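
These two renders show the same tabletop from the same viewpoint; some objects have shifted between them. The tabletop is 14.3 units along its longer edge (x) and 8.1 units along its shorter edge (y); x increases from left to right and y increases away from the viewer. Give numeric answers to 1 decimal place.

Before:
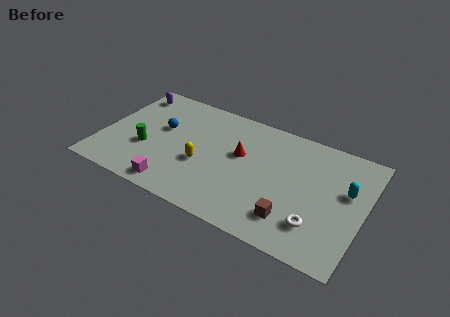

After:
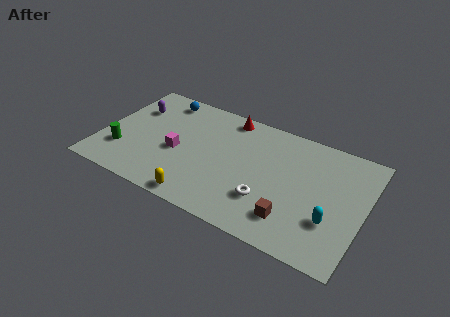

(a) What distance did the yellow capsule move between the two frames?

2.4

From (5.6, 3.2) to (5.9, 0.8), the yellow capsule covered √(0.3² + 2.4²) ≈ 2.4 units.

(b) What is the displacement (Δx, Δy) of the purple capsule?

(0.4, -1.1)

The purple capsule started near (1.0, 6.8) and ended near (1.4, 5.7).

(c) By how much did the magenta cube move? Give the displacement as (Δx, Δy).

(-0.2, 2.5)

The magenta cube was at about (4.4, 1.0) and moved to about (4.2, 3.5).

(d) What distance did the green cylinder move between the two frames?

1.4

The green cylinder moved from about (2.5, 3.0) to (1.3, 2.3), a distance of √(1.2² + 0.7²) ≈ 1.4.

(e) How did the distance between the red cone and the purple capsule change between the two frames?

-1.5

Before: roughly 6.8 units apart; after: 5.3. That's 1.5 units closer together.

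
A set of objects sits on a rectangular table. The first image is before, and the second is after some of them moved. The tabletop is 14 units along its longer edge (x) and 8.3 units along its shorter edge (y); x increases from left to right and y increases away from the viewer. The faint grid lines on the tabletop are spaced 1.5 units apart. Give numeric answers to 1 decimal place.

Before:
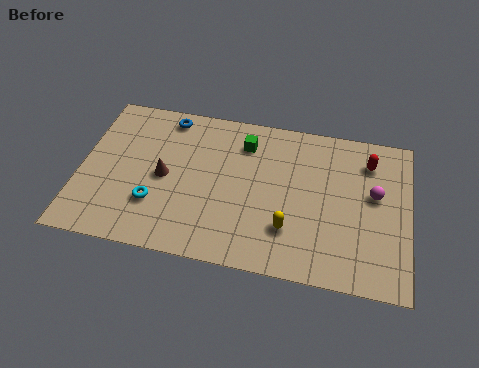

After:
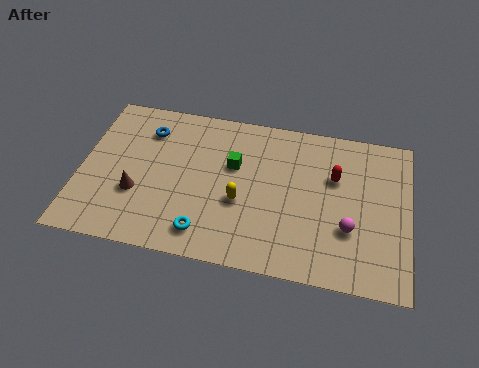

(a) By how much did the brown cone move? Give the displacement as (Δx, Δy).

(-1.1, -1.1)

From the two frames, the brown cone sits at roughly (3.6, 4.0) before and (2.5, 2.9) after.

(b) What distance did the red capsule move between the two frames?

1.8

From (12.2, 6.5) to (10.8, 5.4), the red capsule covered √(1.4² + 1.1²) ≈ 1.8 units.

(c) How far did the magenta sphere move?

2.2

The magenta sphere was near (12.5, 4.8) before and (11.5, 2.8) after, so it travelled √(1.0² + 2.0²) ≈ 2.2 units.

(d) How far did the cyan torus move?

2.5

From (3.3, 2.5) to (5.5, 1.4), the cyan torus covered √(2.2² + 1.1²) ≈ 2.5 units.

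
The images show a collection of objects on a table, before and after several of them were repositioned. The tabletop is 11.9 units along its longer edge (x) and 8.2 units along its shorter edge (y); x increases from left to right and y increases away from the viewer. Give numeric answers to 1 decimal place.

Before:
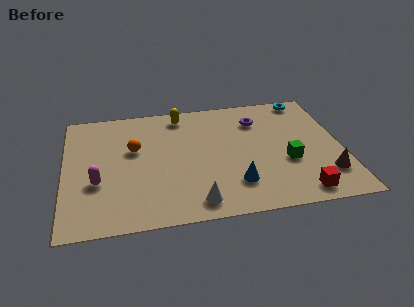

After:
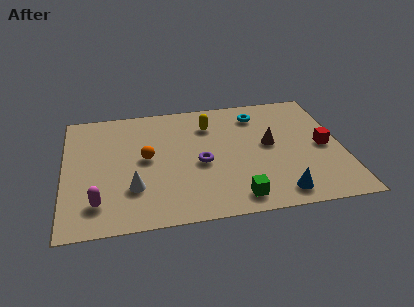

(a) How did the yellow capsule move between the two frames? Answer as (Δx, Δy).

(1.2, -0.9)

The yellow capsule started near (5.1, 7.1) and ended near (6.3, 6.2).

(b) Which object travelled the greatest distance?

the purple torus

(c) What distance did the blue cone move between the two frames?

2.0

The blue cone moved from about (7.2, 2.0) to (9.0, 1.1), a distance of √(1.8² + 0.9²) ≈ 2.0.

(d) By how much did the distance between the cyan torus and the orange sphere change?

-2.6

The distance was about 8.0 in the first image and 5.4 in the second, so they moved 2.6 units closer together.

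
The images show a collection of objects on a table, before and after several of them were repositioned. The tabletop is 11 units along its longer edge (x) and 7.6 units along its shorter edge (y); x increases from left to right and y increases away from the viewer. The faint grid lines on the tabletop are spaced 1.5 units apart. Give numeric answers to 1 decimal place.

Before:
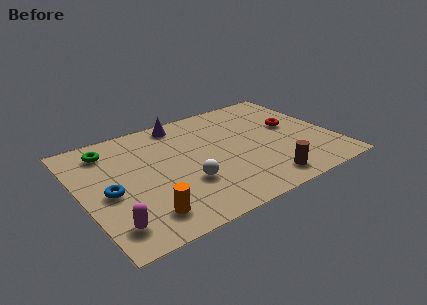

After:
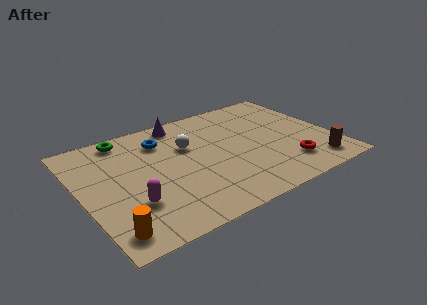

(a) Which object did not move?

the purple cone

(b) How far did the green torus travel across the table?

0.9

The green torus moved from about (1.5, 6.2) to (2.3, 6.7), a distance of √(0.8² + 0.5²) ≈ 0.9.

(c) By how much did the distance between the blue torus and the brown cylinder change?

+0.8

Before: roughly 6.8 units apart; after: 7.6. That's 0.8 units further apart.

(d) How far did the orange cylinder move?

1.5

The orange cylinder moved from about (2.3, 1.4) to (0.8, 1.1), a distance of √(1.5² + 0.3²) ≈ 1.5.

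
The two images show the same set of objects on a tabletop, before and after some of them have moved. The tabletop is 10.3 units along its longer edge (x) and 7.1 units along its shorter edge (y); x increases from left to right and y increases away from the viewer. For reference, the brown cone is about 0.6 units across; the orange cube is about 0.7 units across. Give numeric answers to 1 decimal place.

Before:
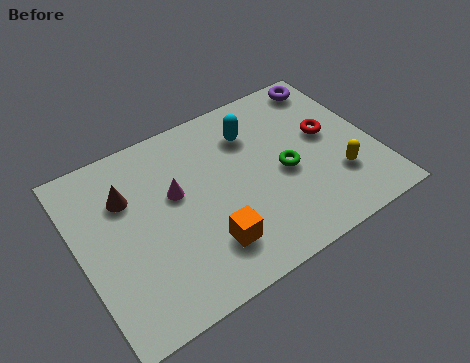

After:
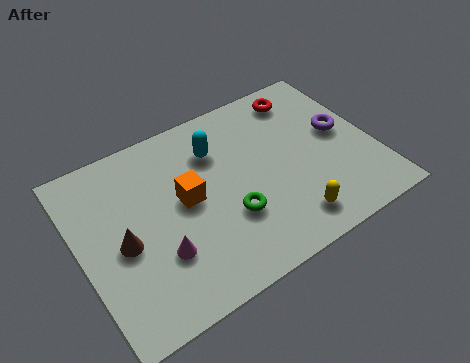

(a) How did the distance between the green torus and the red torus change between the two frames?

+3.0

The distance was about 1.9 in the first image and 4.9 in the second, so they moved 3.0 units further apart.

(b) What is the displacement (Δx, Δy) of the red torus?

(-0.5, 2.0)

The red torus was at about (8.8, 4.0) and moved to about (8.3, 6.0).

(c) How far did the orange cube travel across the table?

2.1

The orange cube moved from about (4.1, 1.7) to (3.7, 3.8), a distance of √(0.4² + 2.1²) ≈ 2.1.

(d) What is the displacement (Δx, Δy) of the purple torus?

(0.0, -2.3)

The purple torus started near (9.3, 6.2) and ended near (9.3, 3.9).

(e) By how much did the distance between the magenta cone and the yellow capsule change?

-1.3

Before: roughly 5.8 units apart; after: 4.5. That's 1.3 units closer together.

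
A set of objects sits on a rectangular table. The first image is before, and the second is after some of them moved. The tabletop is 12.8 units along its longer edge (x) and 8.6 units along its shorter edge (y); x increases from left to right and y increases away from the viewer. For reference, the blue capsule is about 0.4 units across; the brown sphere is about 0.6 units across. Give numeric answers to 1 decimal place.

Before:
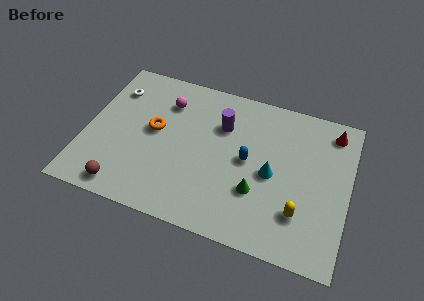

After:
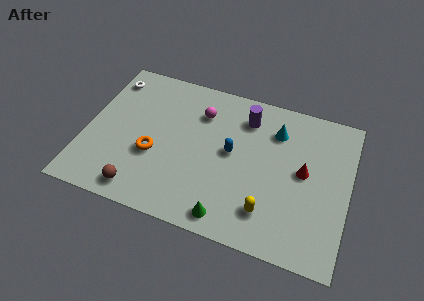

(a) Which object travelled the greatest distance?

the red cone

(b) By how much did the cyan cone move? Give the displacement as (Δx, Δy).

(0.0, 2.5)

From the two frames, the cyan cone sits at roughly (9.1, 4.0) before and (9.1, 6.5) after.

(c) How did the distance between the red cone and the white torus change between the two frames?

-0.6

The distance was about 10.7 in the first image and 10.1 in the second, so they moved 0.6 units closer together.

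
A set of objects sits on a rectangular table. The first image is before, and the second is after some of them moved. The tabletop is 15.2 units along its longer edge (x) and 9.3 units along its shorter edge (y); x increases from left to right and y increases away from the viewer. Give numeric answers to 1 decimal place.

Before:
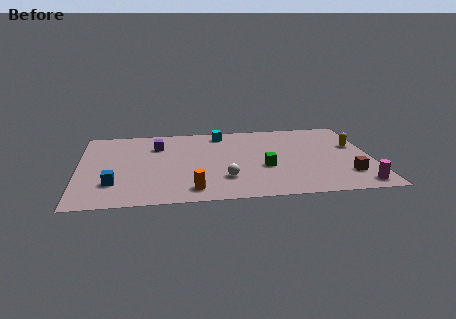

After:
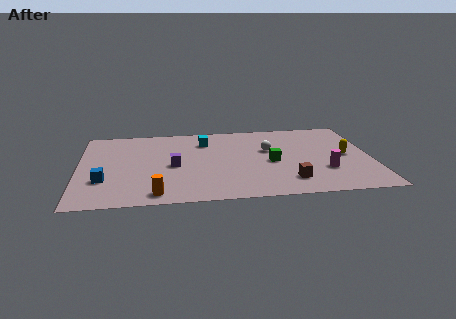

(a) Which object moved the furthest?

the white sphere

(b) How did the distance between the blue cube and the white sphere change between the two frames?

+3.3

Before: roughly 5.7 units apart; after: 9.0. That's 3.3 units further apart.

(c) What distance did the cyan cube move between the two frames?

1.3

The cyan cube moved from about (7.5, 8.0) to (6.6, 7.1), a distance of √(0.9² + 0.9²) ≈ 1.3.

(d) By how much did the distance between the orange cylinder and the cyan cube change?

-0.3

They were about 6.8 units apart before and 6.5 after — 0.3 units closer together.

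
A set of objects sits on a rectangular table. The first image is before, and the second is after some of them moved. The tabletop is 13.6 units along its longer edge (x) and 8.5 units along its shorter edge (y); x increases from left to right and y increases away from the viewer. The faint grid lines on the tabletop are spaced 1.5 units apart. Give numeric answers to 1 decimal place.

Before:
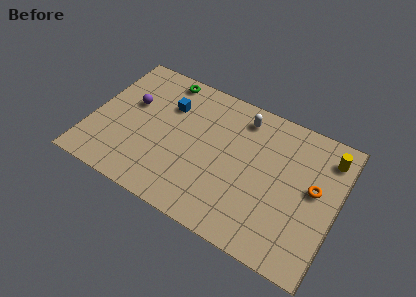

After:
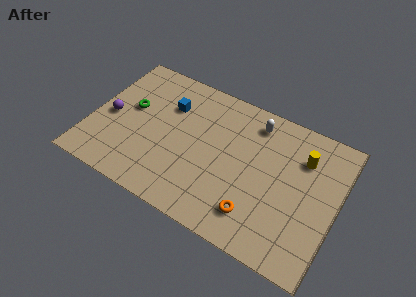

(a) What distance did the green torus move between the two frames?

3.1

The green torus was near (3.5, 7.6) before and (2.0, 4.9) after, so it travelled √(1.5² + 2.7²) ≈ 3.1 units.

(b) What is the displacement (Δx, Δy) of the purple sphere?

(-1.0, -1.3)

The purple sphere was at about (2.0, 5.2) and moved to about (1.0, 3.9).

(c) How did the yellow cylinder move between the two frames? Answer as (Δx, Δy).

(-1.3, -0.7)

The yellow cylinder was at about (12.8, 6.9) and moved to about (11.5, 6.2).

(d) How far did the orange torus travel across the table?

4.0

The orange torus moved from about (12.3, 4.7) to (9.5, 1.8), a distance of √(2.8² + 2.9²) ≈ 4.0.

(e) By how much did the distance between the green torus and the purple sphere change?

-1.4

Before: roughly 2.8 units apart; after: 1.4. That's 1.4 units closer together.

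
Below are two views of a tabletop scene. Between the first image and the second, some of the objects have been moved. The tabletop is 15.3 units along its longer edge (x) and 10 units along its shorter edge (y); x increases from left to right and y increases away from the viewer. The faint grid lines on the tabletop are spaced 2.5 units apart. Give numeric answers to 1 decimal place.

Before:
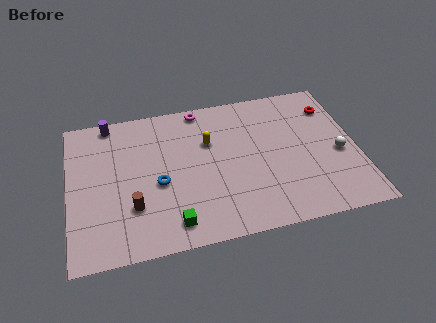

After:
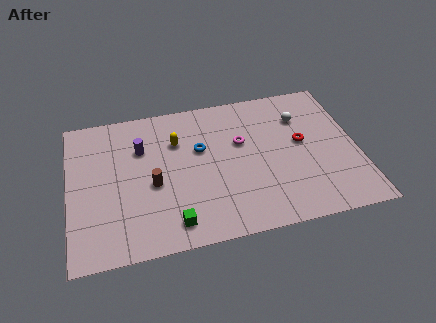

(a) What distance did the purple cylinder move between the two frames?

2.7

The purple cylinder was near (2.3, 9.1) before and (3.9, 6.9) after, so it travelled √(1.6² + 2.2²) ≈ 2.7 units.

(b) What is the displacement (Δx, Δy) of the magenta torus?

(2.0, -2.9)

The magenta torus was at about (7.2, 9.1) and moved to about (9.2, 6.2).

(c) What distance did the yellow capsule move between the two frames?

1.7

The yellow capsule was near (7.5, 6.6) before and (5.8, 7.0) after, so it travelled √(1.7² + 0.4²) ≈ 1.7 units.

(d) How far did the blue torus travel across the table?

3.0

From (4.7, 4.3) to (7.0, 6.2), the blue torus covered √(2.3² + 1.9²) ≈ 3.0 units.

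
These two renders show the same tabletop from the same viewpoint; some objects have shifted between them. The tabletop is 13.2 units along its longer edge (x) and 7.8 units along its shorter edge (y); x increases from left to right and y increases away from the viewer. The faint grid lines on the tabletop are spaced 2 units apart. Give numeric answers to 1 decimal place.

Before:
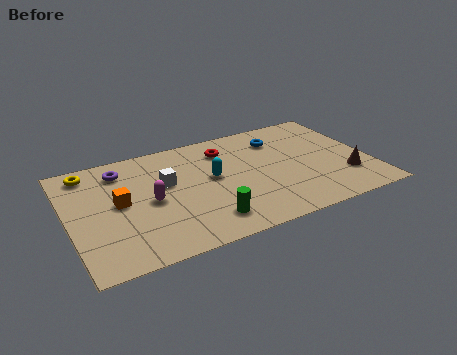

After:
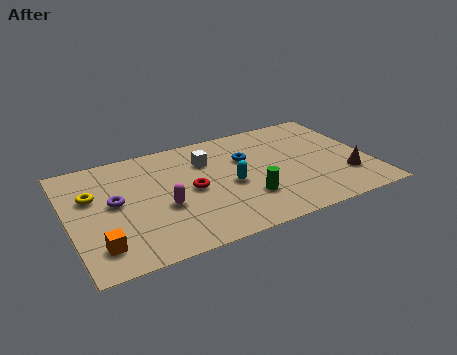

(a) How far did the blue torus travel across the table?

1.8

The blue torus was near (9.5, 6.0) before and (7.9, 5.1) after, so it travelled √(1.6² + 0.9²) ≈ 1.8 units.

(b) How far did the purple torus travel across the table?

2.2

The purple torus moved from about (2.5, 6.3) to (2.0, 4.2), a distance of √(0.5² + 2.1²) ≈ 2.2.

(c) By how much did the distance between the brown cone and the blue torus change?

+0.5

The distance was about 4.5 in the first image and 5.0 in the second, so they moved 0.5 units further apart.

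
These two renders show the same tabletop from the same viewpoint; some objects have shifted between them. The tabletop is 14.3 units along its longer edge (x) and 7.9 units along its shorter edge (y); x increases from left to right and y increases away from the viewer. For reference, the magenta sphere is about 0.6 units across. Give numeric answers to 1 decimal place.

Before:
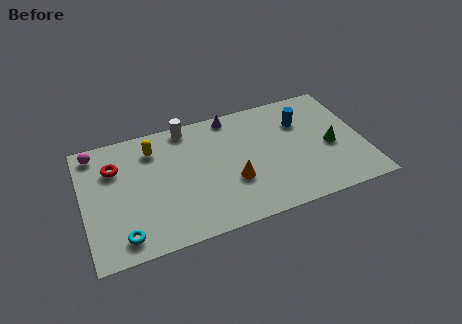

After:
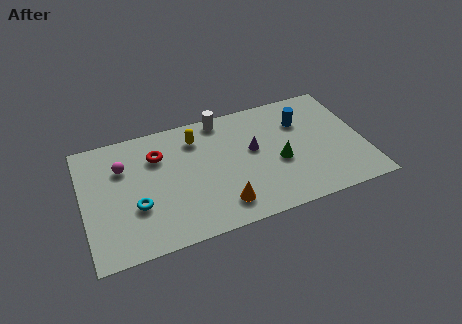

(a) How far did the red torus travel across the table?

2.2

The red torus was near (1.7, 5.6) before and (3.9, 5.7) after, so it travelled √(2.2² + 0.1²) ≈ 2.2 units.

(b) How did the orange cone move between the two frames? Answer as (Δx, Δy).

(-0.7, -1.3)

The orange cone started near (7.5, 2.8) and ended near (6.8, 1.5).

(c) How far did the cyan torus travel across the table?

1.8

From (1.8, 1.2) to (2.6, 2.8), the cyan torus covered √(0.8² + 1.6²) ≈ 1.8 units.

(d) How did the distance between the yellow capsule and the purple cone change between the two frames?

-0.9

The distance was about 4.2 in the first image and 3.3 in the second, so they moved 0.9 units closer together.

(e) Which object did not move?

the blue cylinder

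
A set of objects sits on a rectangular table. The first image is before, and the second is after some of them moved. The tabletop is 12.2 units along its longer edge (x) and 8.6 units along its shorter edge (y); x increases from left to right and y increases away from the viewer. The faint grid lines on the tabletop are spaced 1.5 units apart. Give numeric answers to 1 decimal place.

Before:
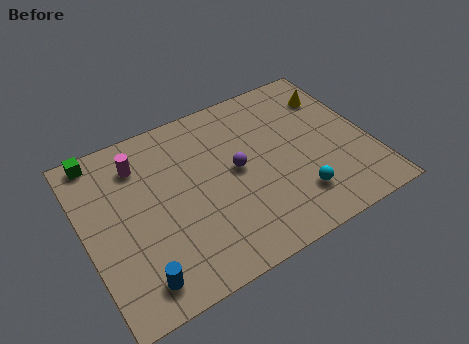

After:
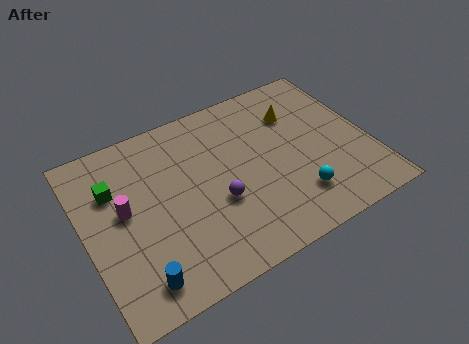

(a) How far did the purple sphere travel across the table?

1.6

From (6.5, 4.5) to (5.5, 3.3), the purple sphere covered √(1.0² + 1.2²) ≈ 1.6 units.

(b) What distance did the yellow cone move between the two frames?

1.7

The yellow cone was near (11.1, 6.5) before and (9.4, 6.2) after, so it travelled √(1.7² + 0.3²) ≈ 1.7 units.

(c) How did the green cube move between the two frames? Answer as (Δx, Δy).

(0.4, -1.9)

The green cube started near (1.0, 7.8) and ended near (1.4, 5.9).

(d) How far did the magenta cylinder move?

2.2

The magenta cylinder moved from about (2.6, 6.7) to (1.7, 4.7), a distance of √(0.9² + 2.0²) ≈ 2.2.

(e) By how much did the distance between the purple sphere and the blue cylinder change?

-1.5

The distance was about 5.7 in the first image and 4.2 in the second, so they moved 1.5 units closer together.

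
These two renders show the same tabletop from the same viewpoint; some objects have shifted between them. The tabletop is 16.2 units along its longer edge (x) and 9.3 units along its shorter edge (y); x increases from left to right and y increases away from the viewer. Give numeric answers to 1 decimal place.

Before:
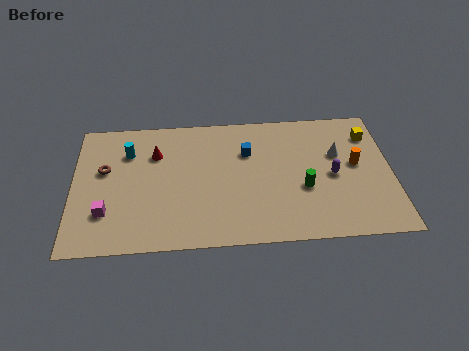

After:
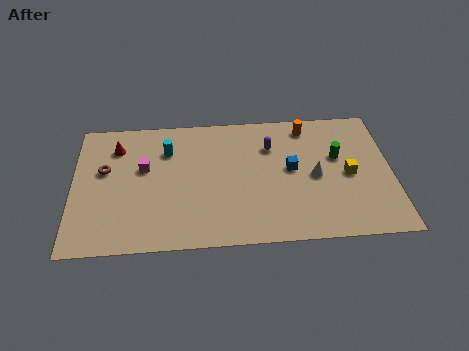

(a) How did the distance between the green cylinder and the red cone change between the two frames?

+3.3

Before: roughly 8.1 units apart; after: 11.4. That's 3.3 units further apart.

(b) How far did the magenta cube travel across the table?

3.6

The magenta cube was near (1.7, 2.6) before and (3.6, 5.6) after, so it travelled √(1.9² + 3.0²) ≈ 3.6 units.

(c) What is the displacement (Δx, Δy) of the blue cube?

(2.2, -1.4)

The blue cube was at about (8.9, 6.4) and moved to about (11.1, 5.0).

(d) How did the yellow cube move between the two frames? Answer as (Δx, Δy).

(-1.2, -2.8)

The yellow cube was at about (15.2, 7.2) and moved to about (14.0, 4.4).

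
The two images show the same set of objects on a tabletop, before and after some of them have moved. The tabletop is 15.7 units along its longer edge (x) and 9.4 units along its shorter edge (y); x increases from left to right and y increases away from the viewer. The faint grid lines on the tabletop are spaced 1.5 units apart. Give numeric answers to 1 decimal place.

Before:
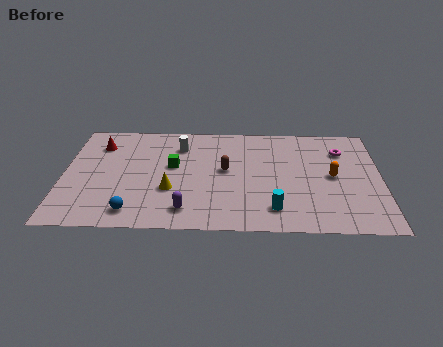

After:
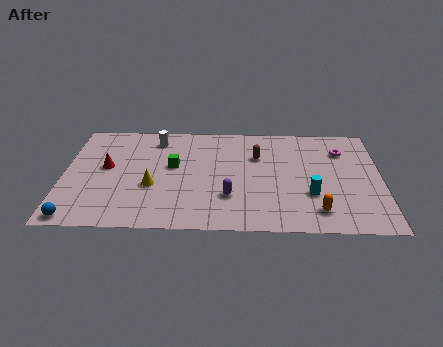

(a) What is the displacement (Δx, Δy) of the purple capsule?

(2.1, 1.2)

From the two frames, the purple capsule sits at roughly (6.1, 1.6) before and (8.2, 2.8) after.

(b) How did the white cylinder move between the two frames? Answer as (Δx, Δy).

(-1.2, 0.6)

The white cylinder started near (5.7, 7.2) and ended near (4.5, 7.8).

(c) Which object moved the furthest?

the orange capsule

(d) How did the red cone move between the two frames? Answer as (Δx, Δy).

(0.4, -2.0)

From the two frames, the red cone sits at roughly (1.7, 7.2) before and (2.1, 5.2) after.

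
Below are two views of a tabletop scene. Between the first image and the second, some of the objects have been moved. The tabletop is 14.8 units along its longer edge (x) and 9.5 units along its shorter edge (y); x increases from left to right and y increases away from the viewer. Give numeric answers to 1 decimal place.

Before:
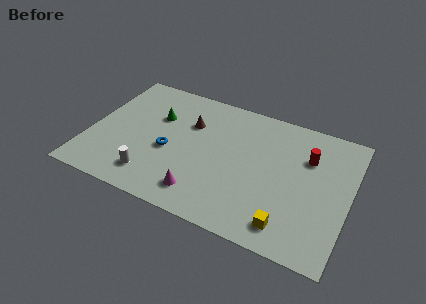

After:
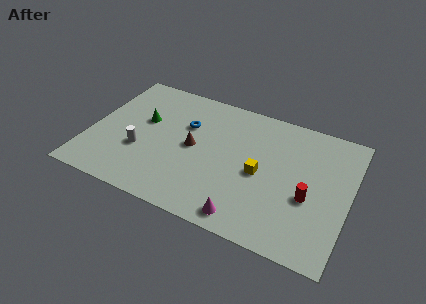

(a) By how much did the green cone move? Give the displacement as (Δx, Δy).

(-0.7, -0.6)

From the two frames, the green cone sits at roughly (3.6, 6.3) before and (2.9, 5.7) after.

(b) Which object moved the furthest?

the yellow cube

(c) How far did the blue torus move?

2.4

The blue torus moved from about (4.6, 4.0) to (5.3, 6.3), a distance of √(0.7² + 2.3²) ≈ 2.4.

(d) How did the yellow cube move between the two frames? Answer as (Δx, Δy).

(-1.9, 2.9)

The yellow cube started near (11.7, 1.5) and ended near (9.8, 4.4).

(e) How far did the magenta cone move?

2.7

The magenta cone moved from about (6.8, 1.7) to (9.4, 1.1), a distance of √(2.6² + 0.6²) ≈ 2.7.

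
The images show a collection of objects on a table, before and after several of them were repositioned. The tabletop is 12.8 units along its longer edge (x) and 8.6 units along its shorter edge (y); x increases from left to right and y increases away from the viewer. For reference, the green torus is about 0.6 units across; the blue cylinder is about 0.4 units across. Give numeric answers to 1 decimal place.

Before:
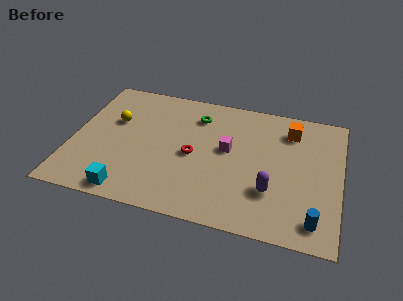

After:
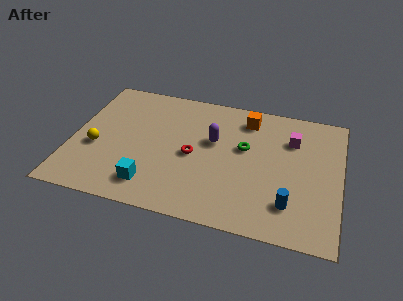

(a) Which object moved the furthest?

the purple capsule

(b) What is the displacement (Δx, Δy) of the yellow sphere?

(-0.7, -2.0)

The yellow sphere started near (1.9, 5.4) and ended near (1.2, 3.4).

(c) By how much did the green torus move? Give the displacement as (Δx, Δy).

(2.4, -1.6)

From the two frames, the green torus sits at roughly (5.8, 6.7) before and (8.2, 5.1) after.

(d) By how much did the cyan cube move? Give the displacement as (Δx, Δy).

(1.0, 0.7)

From the two frames, the cyan cube sits at roughly (3.0, 0.9) before and (4.0, 1.6) after.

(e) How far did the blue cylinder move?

1.4

The blue cylinder was near (11.7, 1.3) before and (10.5, 2.0) after, so it travelled √(1.2² + 0.7²) ≈ 1.4 units.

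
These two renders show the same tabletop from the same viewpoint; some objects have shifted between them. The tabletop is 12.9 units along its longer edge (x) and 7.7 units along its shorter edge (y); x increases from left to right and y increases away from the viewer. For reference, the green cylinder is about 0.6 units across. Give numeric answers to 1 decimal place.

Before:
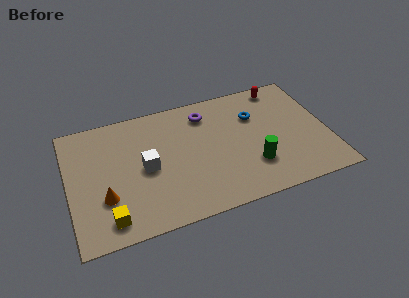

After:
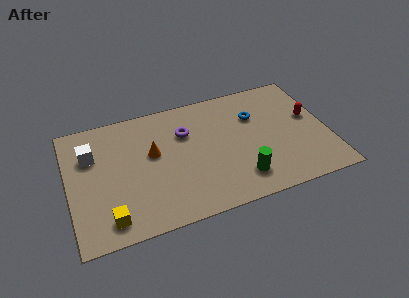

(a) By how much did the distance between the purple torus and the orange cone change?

-4.6

The distance was about 6.5 in the first image and 1.9 in the second, so they moved 4.6 units closer together.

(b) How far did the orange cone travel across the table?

3.2

From (1.7, 2.5) to (4.2, 4.5), the orange cone covered √(2.5² + 2.0²) ≈ 3.2 units.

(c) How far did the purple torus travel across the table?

1.4

The purple torus was near (7.0, 6.2) before and (5.9, 5.3) after, so it travelled √(1.1² + 0.9²) ≈ 1.4 units.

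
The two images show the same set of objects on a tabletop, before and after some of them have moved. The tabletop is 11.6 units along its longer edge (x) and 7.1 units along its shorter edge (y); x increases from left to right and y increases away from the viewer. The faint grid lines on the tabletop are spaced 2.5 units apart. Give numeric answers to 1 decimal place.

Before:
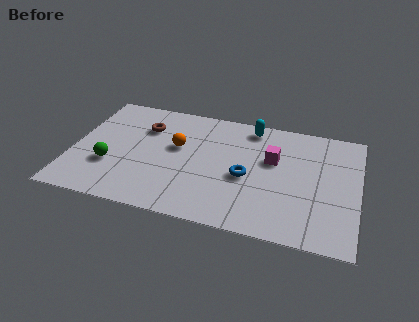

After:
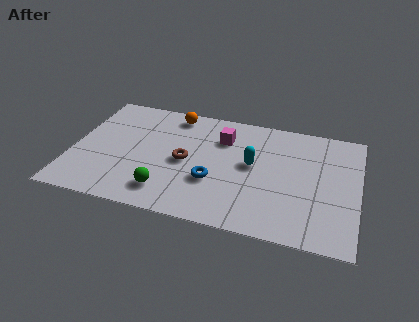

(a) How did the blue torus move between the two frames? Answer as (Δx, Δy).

(-1.3, -0.6)

The blue torus started near (7.1, 3.1) and ended near (5.8, 2.5).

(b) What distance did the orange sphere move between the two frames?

2.0

The orange sphere moved from about (4.2, 4.2) to (3.9, 6.2), a distance of √(0.3² + 2.0²) ≈ 2.0.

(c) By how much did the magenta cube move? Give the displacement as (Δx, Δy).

(-2.1, 0.8)

The magenta cube started near (8.1, 4.4) and ended near (6.0, 5.2).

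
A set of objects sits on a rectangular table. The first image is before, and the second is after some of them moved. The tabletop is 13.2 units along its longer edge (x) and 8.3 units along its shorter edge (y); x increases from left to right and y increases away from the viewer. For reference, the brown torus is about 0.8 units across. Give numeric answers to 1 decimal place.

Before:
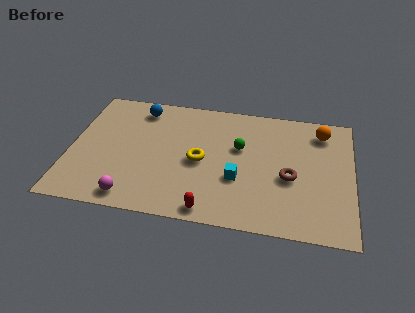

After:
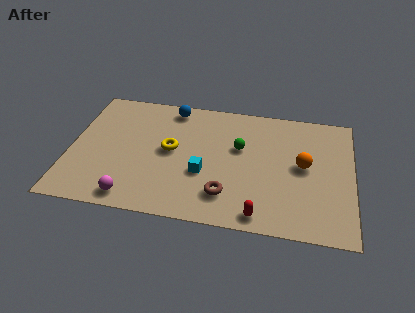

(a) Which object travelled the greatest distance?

the brown torus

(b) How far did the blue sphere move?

1.5

The blue sphere moved from about (3.1, 7.0) to (4.6, 7.3), a distance of √(1.5² + 0.3²) ≈ 1.5.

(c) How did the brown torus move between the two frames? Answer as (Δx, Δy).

(-2.9, -1.6)

The brown torus was at about (10.3, 3.5) and moved to about (7.4, 1.9).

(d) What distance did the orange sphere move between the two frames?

2.5

The orange sphere moved from about (11.7, 6.8) to (10.9, 4.4), a distance of √(0.8² + 2.4²) ≈ 2.5.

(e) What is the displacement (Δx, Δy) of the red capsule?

(2.3, 0.1)

From the two frames, the red capsule sits at roughly (6.7, 0.8) before and (9.0, 0.9) after.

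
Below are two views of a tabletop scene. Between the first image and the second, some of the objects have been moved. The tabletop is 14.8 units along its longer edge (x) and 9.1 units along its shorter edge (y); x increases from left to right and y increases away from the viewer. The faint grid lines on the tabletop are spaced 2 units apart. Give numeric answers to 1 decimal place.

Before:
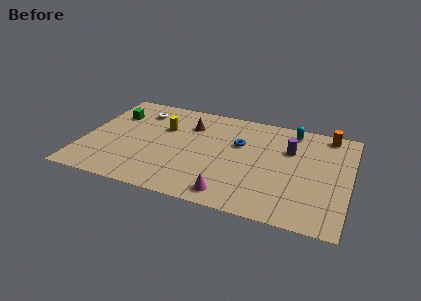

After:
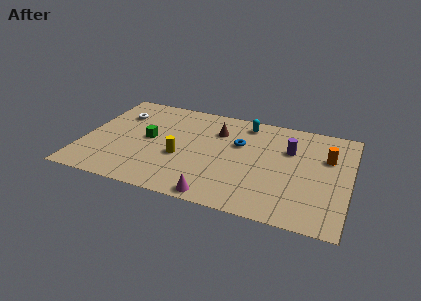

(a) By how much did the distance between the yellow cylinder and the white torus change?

+2.9

Before: roughly 1.9 units apart; after: 4.8. That's 2.9 units further apart.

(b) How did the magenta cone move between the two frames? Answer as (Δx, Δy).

(-0.7, -0.4)

The magenta cone was at about (8.5, 1.2) and moved to about (7.8, 0.8).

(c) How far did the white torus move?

1.3

The white torus was near (2.8, 7.2) before and (1.7, 6.6) after, so it travelled √(1.1² + 0.6²) ≈ 1.3 units.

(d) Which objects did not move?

the blue torus and the purple cylinder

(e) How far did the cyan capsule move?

2.6

The cyan capsule was near (11.4, 7.9) before and (8.8, 7.8) after, so it travelled √(2.6² + 0.1²) ≈ 2.6 units.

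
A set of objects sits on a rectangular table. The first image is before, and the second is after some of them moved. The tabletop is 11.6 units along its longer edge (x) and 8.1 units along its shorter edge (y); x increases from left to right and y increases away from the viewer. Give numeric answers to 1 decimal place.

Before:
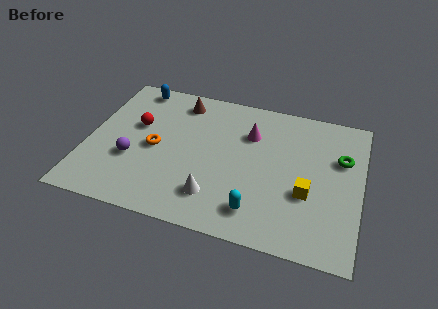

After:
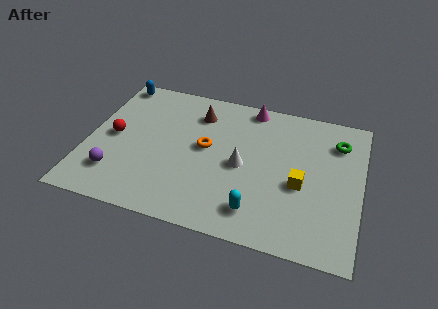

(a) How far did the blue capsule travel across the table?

0.9

From (1.7, 7.2) to (0.8, 7.3), the blue capsule covered √(0.9² + 0.1²) ≈ 0.9 units.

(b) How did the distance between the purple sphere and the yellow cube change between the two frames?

+0.4

They were about 7.4 units apart before and 7.8 after — 0.4 units further apart.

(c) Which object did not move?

the cyan capsule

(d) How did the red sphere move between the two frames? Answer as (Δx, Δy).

(-0.9, -0.9)

From the two frames, the red sphere sits at roughly (2.0, 4.9) before and (1.1, 4.0) after.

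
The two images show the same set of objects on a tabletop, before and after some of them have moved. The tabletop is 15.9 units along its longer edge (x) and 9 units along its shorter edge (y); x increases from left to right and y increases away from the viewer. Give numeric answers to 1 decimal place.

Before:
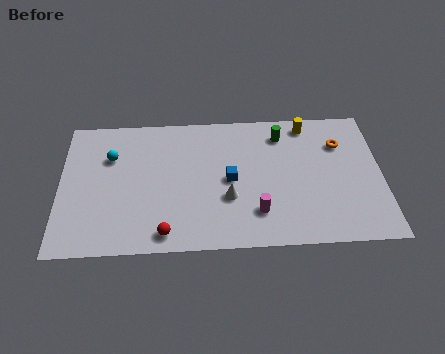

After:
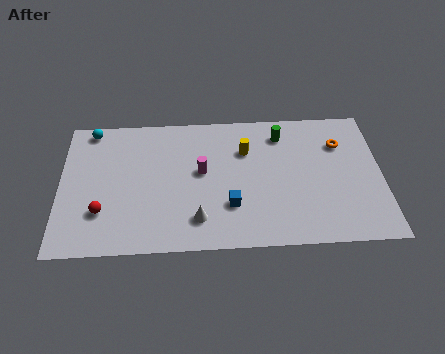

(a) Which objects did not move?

the orange torus and the green cylinder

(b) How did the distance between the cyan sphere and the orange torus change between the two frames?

+1.1

Before: roughly 11.4 units apart; after: 12.5. That's 1.1 units further apart.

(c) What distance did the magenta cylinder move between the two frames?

3.9

The magenta cylinder was near (9.7, 2.2) before and (7.0, 5.0) after, so it travelled √(2.7² + 2.8²) ≈ 3.9 units.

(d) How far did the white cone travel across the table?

2.0

The white cone moved from about (8.3, 3.2) to (6.8, 1.9), a distance of √(1.5² + 1.3²) ≈ 2.0.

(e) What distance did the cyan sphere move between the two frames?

2.1

The cyan sphere moved from about (2.5, 6.2) to (1.5, 8.1), a distance of √(1.0² + 1.9²) ≈ 2.1.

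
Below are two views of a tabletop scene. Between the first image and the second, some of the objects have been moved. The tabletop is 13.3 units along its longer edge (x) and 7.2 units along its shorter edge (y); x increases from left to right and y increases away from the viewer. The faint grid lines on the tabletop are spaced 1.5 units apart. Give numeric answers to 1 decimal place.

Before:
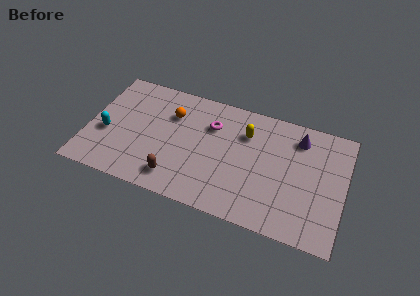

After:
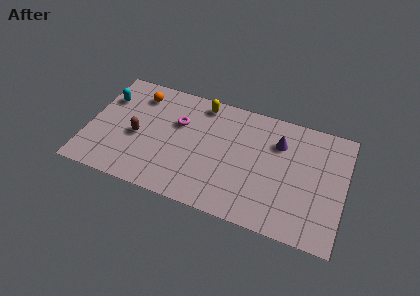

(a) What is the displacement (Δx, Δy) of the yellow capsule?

(-2.4, 1.1)

The yellow capsule was at about (8.1, 5.2) and moved to about (5.7, 6.3).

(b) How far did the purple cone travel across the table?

1.2

From (10.8, 5.8) to (9.8, 5.2), the purple cone covered √(1.0² + 0.6²) ≈ 1.2 units.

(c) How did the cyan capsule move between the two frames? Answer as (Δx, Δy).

(-0.2, 2.2)

The cyan capsule started near (1.0, 2.9) and ended near (0.8, 5.1).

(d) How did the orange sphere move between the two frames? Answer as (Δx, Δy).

(-1.8, 0.7)

The orange sphere started near (4.2, 5.1) and ended near (2.4, 5.8).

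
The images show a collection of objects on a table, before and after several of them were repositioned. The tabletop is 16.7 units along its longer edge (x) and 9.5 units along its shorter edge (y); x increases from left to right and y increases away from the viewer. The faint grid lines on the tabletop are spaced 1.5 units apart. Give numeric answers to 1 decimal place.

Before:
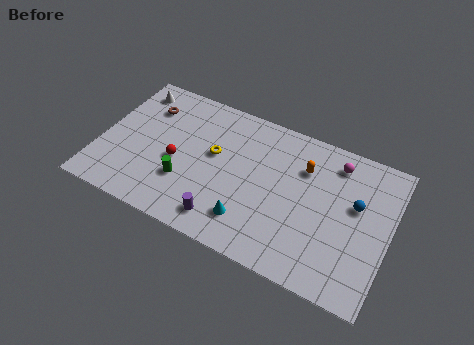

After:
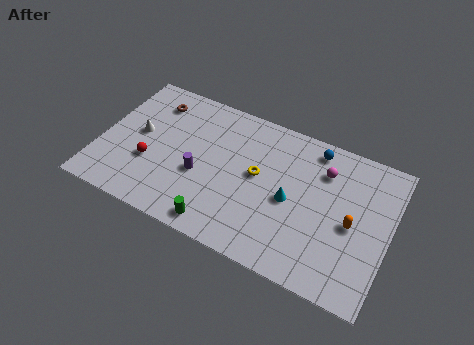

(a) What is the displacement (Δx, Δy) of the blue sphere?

(-2.7, 2.6)

The blue sphere was at about (14.7, 5.7) and moved to about (12.0, 8.3).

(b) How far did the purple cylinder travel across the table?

2.9

From (7.6, 1.5) to (5.9, 3.8), the purple cylinder covered √(1.7² + 2.3²) ≈ 2.9 units.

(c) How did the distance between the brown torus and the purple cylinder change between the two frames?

-2.7

Before: roughly 7.7 units apart; after: 5.0. That's 2.7 units closer together.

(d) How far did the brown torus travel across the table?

0.6

The brown torus was near (2.3, 7.1) before and (2.6, 7.6) after, so it travelled √(0.3² + 0.5²) ≈ 0.6 units.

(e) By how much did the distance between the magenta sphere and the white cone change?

-1.2

They were about 12.0 units apart before and 10.8 after — 1.2 units closer together.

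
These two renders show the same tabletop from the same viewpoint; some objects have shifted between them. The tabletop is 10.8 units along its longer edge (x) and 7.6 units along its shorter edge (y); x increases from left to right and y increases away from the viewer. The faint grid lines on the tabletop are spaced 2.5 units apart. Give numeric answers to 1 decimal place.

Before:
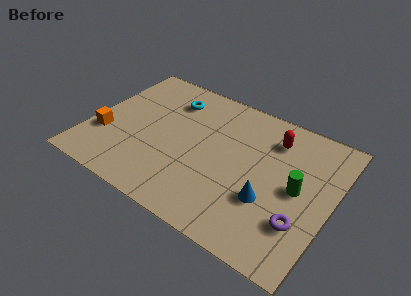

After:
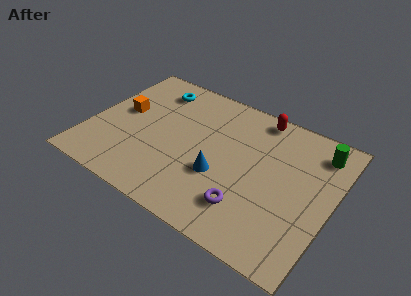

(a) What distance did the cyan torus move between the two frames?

0.9

The cyan torus moved from about (3.2, 5.9) to (2.4, 6.2), a distance of √(0.8² + 0.3²) ≈ 0.9.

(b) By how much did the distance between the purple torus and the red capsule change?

+0.9

Before: roughly 4.1 units apart; after: 5.0. That's 0.9 units further apart.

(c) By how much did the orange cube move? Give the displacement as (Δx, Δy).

(0.5, 1.7)

From the two frames, the orange cube sits at roughly (0.8, 2.5) before and (1.3, 4.2) after.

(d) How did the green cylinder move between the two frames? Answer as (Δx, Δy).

(0.6, 2.4)

The green cylinder was at about (9.3, 3.8) and moved to about (9.9, 6.2).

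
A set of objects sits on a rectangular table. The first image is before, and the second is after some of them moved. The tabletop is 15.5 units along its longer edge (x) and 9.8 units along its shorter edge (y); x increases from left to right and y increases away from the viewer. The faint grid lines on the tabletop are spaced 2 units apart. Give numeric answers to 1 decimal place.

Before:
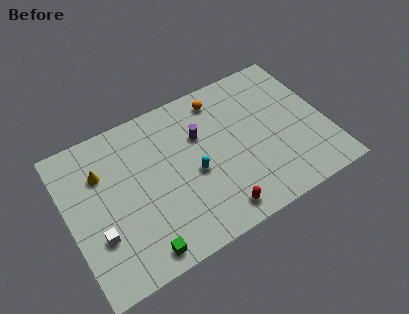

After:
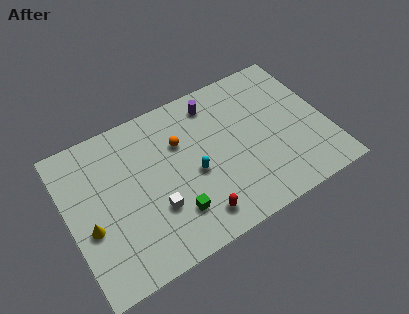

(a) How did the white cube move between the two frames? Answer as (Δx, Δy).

(3.4, 0.0)

From the two frames, the white cube sits at roughly (1.5, 3.2) before and (4.9, 3.2) after.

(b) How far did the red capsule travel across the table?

1.2

From (8.3, 1.3) to (7.1, 1.6), the red capsule covered √(1.2² + 0.3²) ≈ 1.2 units.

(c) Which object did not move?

the cyan capsule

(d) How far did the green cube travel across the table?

2.6

The green cube was near (3.7, 1.1) before and (5.9, 2.4) after, so it travelled √(2.2² + 1.3²) ≈ 2.6 units.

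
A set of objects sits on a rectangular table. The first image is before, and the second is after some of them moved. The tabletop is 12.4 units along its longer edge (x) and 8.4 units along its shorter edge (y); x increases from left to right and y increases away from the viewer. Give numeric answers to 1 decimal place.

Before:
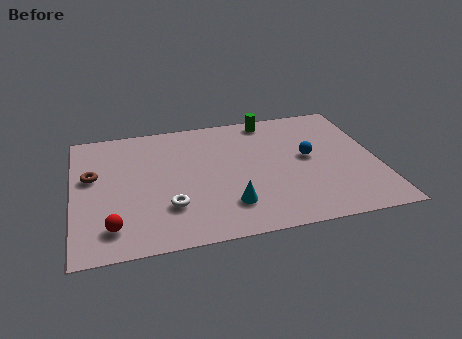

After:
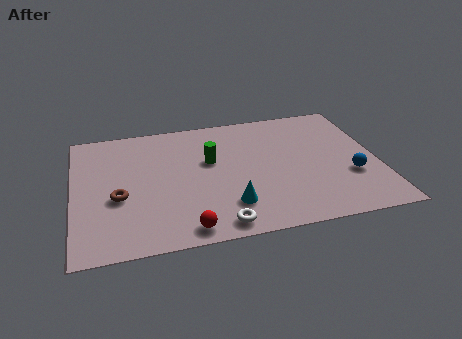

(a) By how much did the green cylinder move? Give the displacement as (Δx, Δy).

(-2.6, -2.4)

From the two frames, the green cylinder sits at roughly (8.2, 7.5) before and (5.6, 5.1) after.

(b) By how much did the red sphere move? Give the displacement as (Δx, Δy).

(2.9, -0.7)

From the two frames, the red sphere sits at roughly (1.5, 1.6) before and (4.4, 0.9) after.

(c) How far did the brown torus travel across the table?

1.9

The brown torus moved from about (0.8, 5.0) to (1.8, 3.4), a distance of √(1.0² + 1.6²) ≈ 1.9.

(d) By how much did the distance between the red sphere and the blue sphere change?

-1.5

They were about 8.6 units apart before and 7.1 after — 1.5 units closer together.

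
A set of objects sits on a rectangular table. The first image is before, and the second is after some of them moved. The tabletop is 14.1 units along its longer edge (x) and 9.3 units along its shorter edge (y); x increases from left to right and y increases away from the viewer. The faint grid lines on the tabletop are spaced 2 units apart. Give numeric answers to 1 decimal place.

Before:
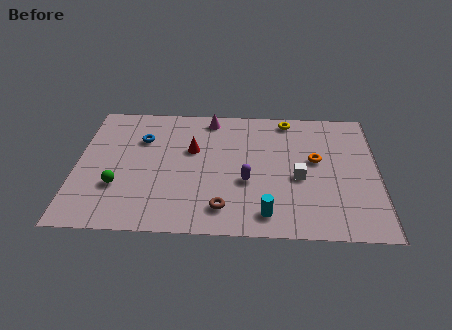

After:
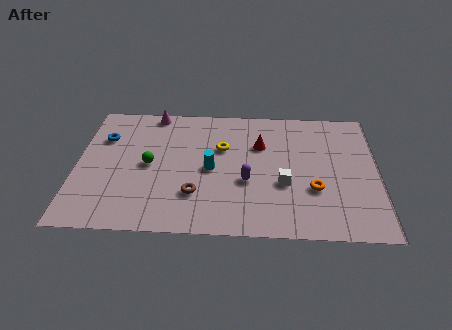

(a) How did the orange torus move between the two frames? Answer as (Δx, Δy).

(-0.1, -2.1)

The orange torus started near (11.2, 5.3) and ended near (11.1, 3.2).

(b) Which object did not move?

the purple capsule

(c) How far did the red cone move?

3.2

The red cone was near (5.4, 5.8) before and (8.6, 6.3) after, so it travelled √(3.2² + 0.5²) ≈ 3.2 units.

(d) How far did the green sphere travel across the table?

2.1

From (2.0, 3.0) to (3.4, 4.6), the green sphere covered √(1.4² + 1.6²) ≈ 2.1 units.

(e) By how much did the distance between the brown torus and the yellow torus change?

-3.6

Before: roughly 7.2 units apart; after: 3.6. That's 3.6 units closer together.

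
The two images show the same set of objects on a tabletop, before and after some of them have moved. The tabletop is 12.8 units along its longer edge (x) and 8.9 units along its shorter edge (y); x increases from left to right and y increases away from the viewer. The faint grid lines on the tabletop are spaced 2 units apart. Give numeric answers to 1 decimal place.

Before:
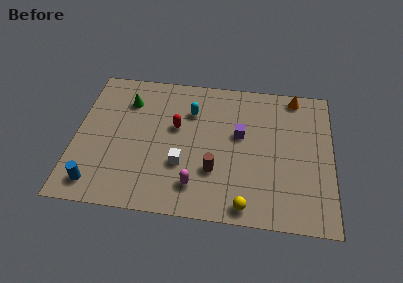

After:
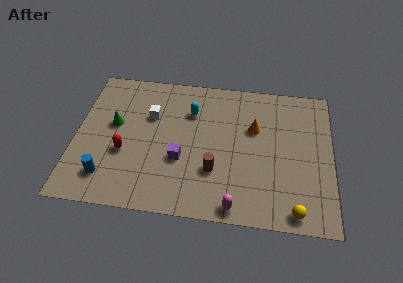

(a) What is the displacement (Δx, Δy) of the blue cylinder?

(0.5, 0.5)

The blue cylinder was at about (1.2, 1.3) and moved to about (1.7, 1.8).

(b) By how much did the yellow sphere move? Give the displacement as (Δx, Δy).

(2.4, 0.0)

From the two frames, the yellow sphere sits at roughly (8.6, 0.9) before and (11.0, 0.9) after.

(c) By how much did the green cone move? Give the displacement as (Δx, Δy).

(-0.6, -1.6)

From the two frames, the green cone sits at roughly (2.5, 6.7) before and (1.9, 5.1) after.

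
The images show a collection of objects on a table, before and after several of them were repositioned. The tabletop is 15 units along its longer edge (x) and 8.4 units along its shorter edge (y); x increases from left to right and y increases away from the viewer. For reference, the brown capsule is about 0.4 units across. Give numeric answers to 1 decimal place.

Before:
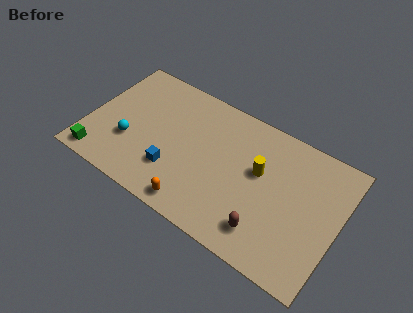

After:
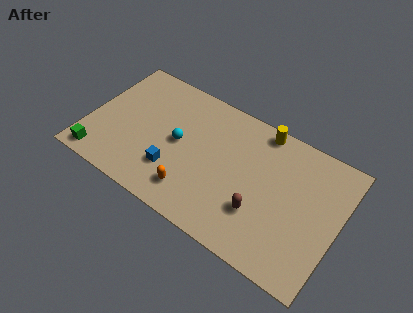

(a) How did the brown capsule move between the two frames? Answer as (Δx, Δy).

(-0.5, 0.9)

From the two frames, the brown capsule sits at roughly (11.1, 1.7) before and (10.6, 2.6) after.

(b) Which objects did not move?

the blue cube and the green cube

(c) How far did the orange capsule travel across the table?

0.8

The orange capsule moved from about (7.0, 1.0) to (6.7, 1.7), a distance of √(0.3² + 0.7²) ≈ 0.8.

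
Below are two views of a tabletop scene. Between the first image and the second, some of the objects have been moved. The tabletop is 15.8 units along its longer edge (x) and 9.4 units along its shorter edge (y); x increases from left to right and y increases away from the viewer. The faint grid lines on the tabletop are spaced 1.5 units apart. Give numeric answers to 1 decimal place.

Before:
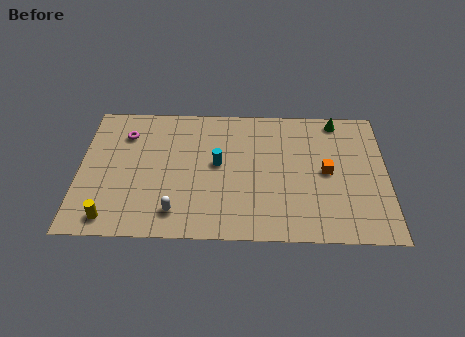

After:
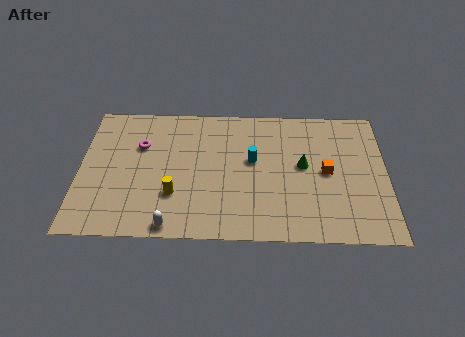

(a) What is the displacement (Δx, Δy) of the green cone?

(-1.8, -3.3)

From the two frames, the green cone sits at roughly (13.3, 8.4) before and (11.5, 5.1) after.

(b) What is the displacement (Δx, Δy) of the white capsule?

(-0.2, -0.9)

From the two frames, the white capsule sits at roughly (5.0, 1.7) before and (4.8, 0.8) after.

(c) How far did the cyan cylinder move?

1.8

The cyan cylinder moved from about (7.1, 5.1) to (8.9, 5.4), a distance of √(1.8² + 0.3²) ≈ 1.8.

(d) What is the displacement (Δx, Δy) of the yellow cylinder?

(3.2, 1.7)

From the two frames, the yellow cylinder sits at roughly (1.7, 1.2) before and (4.9, 2.9) after.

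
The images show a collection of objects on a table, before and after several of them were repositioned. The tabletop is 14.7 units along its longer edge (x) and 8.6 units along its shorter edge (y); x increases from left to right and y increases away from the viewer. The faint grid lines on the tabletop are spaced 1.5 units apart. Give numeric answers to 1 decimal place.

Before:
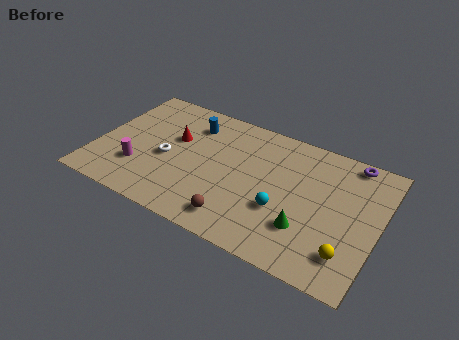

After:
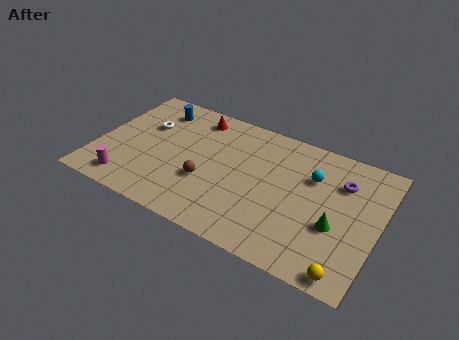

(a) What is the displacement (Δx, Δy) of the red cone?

(0.8, 2.0)

The red cone started near (3.9, 5.3) and ended near (4.7, 7.3).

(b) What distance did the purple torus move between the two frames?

1.6

The purple torus was near (12.9, 7.8) before and (12.6, 6.2) after, so it travelled √(0.3² + 1.6²) ≈ 1.6 units.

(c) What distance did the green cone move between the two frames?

1.6

The green cone moved from about (11.2, 2.5) to (12.6, 3.3), a distance of √(1.4² + 0.8²) ≈ 1.6.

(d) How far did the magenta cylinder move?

1.3

The magenta cylinder moved from about (2.4, 2.5) to (2.0, 1.3), a distance of √(0.4² + 1.2²) ≈ 1.3.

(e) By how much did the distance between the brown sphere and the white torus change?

-0.4

They were about 4.8 units apart before and 4.4 after — 0.4 units closer together.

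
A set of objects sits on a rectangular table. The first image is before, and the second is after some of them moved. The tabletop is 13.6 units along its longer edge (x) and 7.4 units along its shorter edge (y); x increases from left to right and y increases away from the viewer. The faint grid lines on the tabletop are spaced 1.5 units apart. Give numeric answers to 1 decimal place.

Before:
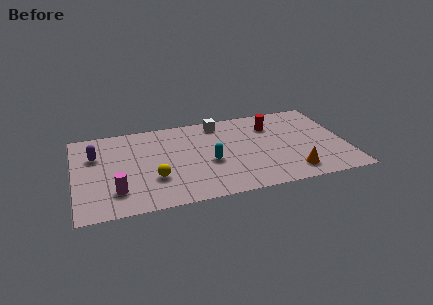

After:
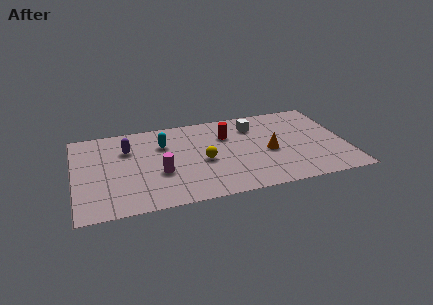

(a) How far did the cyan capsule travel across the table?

3.0

The cyan capsule moved from about (6.7, 3.1) to (4.5, 5.2), a distance of √(2.2² + 2.1²) ≈ 3.0.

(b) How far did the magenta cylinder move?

2.4

The magenta cylinder moved from about (2.0, 1.8) to (4.2, 2.8), a distance of √(2.2² + 1.0²) ≈ 2.4.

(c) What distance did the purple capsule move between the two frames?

1.6

From (1.1, 5.0) to (2.7, 5.2), the purple capsule covered √(1.6² + 0.2²) ≈ 1.6 units.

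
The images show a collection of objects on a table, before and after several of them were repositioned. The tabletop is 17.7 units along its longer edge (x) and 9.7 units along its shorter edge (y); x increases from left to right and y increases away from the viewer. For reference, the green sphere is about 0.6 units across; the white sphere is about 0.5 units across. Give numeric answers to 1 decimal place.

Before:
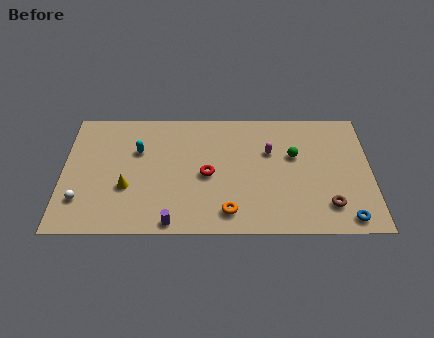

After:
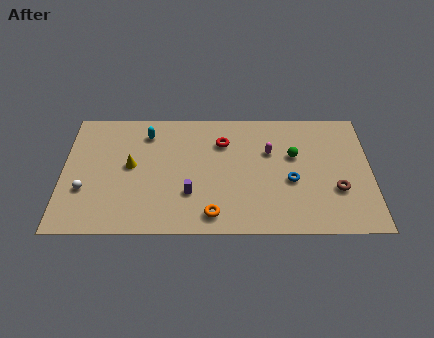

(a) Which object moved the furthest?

the blue torus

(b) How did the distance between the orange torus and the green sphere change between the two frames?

+0.8

Before: roughly 5.8 units apart; after: 6.6. That's 0.8 units further apart.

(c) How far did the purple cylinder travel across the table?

2.4

From (6.3, 0.8) to (7.3, 3.0), the purple cylinder covered √(1.0² + 2.2²) ≈ 2.4 units.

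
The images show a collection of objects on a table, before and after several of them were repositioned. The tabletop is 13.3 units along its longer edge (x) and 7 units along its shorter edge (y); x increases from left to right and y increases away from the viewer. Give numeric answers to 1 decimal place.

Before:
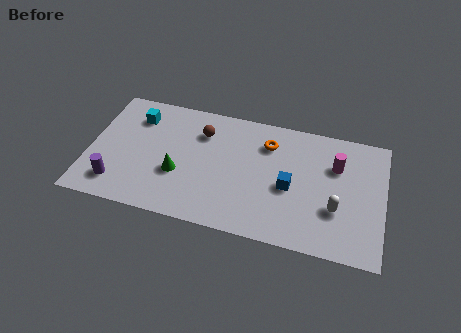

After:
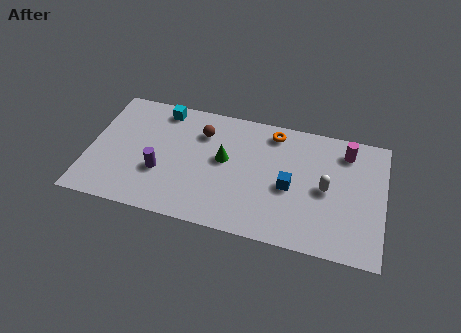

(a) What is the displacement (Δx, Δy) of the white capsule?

(-0.5, 1.0)

From the two frames, the white capsule sits at roughly (11.2, 2.4) before and (10.7, 3.4) after.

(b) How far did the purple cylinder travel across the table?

2.2

From (1.4, 1.4) to (3.3, 2.5), the purple cylinder covered √(1.9² + 1.1²) ≈ 2.2 units.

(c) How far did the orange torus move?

0.7

The orange torus was near (8.0, 5.3) before and (8.2, 6.0) after, so it travelled √(0.2² + 0.7²) ≈ 0.7 units.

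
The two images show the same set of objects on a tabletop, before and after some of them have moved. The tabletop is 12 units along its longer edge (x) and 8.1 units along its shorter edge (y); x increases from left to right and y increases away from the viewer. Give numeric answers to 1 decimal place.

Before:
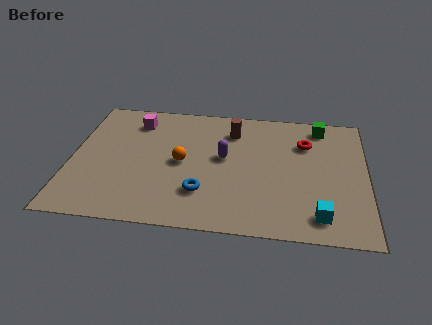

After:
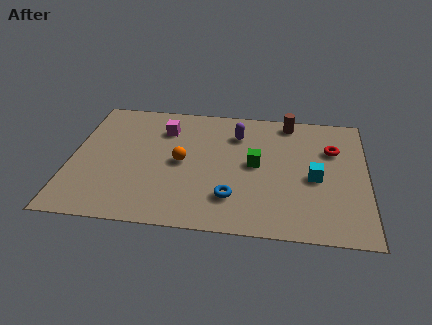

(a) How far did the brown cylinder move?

2.5

From (6.5, 6.3) to (8.8, 7.2), the brown cylinder covered √(2.3² + 0.9²) ≈ 2.5 units.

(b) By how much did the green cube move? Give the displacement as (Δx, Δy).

(-2.6, -2.8)

The green cube was at about (10.1, 7.0) and moved to about (7.5, 4.2).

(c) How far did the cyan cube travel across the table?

2.3

The cyan cube was near (10.1, 1.3) before and (9.9, 3.6) after, so it travelled √(0.2² + 2.3²) ≈ 2.3 units.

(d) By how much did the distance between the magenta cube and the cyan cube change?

-2.5

They were about 9.2 units apart before and 6.7 after — 2.5 units closer together.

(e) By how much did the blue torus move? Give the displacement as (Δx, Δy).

(1.2, -0.2)

The blue torus was at about (5.4, 2.2) and moved to about (6.6, 2.0).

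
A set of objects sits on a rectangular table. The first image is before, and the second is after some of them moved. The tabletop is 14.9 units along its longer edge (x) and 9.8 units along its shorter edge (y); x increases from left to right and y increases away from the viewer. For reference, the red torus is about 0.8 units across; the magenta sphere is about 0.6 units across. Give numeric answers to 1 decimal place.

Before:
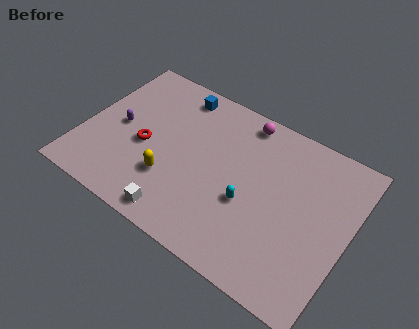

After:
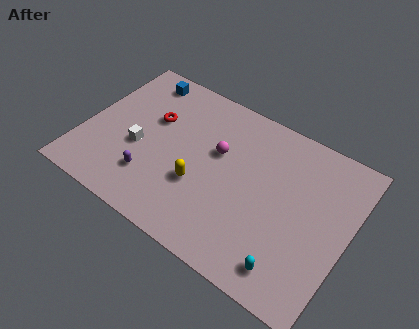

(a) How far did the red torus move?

1.9

From (3.5, 4.3) to (3.6, 6.2), the red torus covered √(0.1² + 1.9²) ≈ 1.9 units.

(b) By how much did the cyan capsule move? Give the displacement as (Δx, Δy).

(2.8, -2.4)

The cyan capsule started near (9.5, 3.9) and ended near (12.3, 1.5).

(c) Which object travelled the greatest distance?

the white cube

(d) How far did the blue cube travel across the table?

2.2

From (4.6, 8.5) to (2.4, 8.5), the blue cube covered √(2.2² + 0.0²) ≈ 2.2 units.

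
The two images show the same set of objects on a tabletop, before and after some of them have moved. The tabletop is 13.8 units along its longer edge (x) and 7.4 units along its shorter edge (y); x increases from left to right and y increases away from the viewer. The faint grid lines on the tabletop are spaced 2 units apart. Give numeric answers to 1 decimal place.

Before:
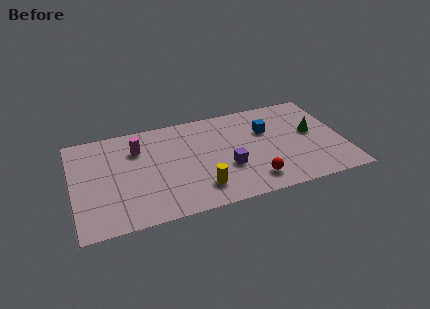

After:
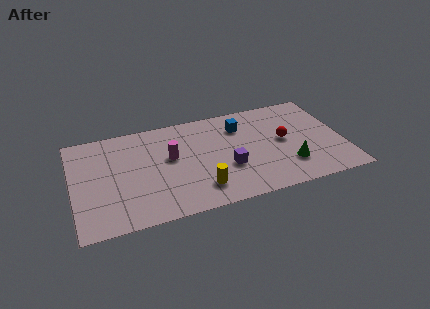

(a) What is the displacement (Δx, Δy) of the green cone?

(-1.4, -2.1)

From the two frames, the green cone sits at roughly (12.3, 4.1) before and (10.9, 2.0) after.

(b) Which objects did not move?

the yellow cylinder and the purple cube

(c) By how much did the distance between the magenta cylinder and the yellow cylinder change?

-1.8

The distance was about 4.8 in the first image and 3.0 in the second, so they moved 1.8 units closer together.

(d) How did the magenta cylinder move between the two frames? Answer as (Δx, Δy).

(1.6, -1.1)

The magenta cylinder was at about (3.4, 5.4) and moved to about (5.0, 4.3).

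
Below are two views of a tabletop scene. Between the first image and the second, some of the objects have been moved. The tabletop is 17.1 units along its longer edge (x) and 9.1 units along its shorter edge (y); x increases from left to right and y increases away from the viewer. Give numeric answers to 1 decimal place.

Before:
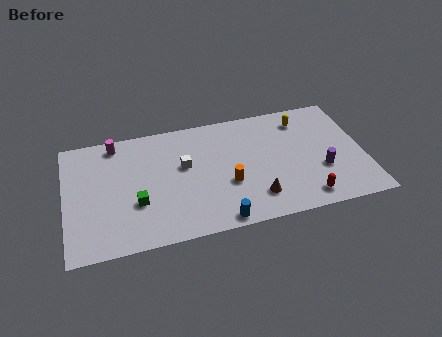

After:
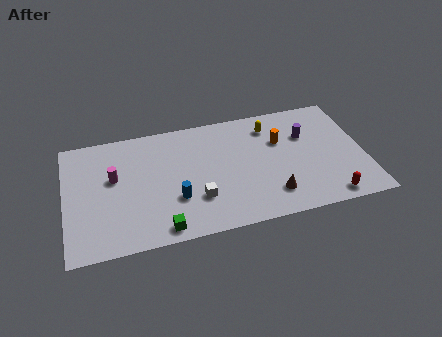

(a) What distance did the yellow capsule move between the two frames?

1.9

From (13.8, 7.4) to (11.9, 7.3), the yellow capsule covered √(1.9² + 0.1²) ≈ 1.9 units.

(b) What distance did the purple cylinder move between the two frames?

3.0

The purple cylinder was near (14.6, 3.2) before and (13.9, 6.1) after, so it travelled √(0.7² + 2.9²) ≈ 3.0 units.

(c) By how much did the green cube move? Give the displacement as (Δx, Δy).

(1.3, -2.2)

The green cube started near (4.0, 3.2) and ended near (5.3, 1.0).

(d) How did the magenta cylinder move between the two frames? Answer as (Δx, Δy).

(-0.2, -2.6)

The magenta cylinder was at about (3.0, 8.0) and moved to about (2.8, 5.4).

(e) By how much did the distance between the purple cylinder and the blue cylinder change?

+1.7

Before: roughly 6.6 units apart; after: 8.3. That's 1.7 units further apart.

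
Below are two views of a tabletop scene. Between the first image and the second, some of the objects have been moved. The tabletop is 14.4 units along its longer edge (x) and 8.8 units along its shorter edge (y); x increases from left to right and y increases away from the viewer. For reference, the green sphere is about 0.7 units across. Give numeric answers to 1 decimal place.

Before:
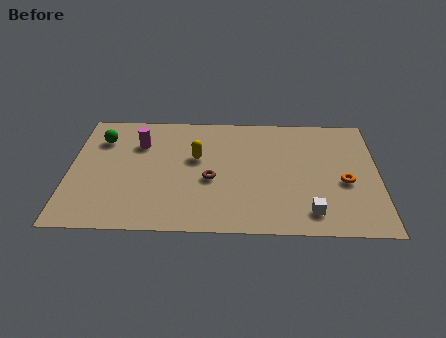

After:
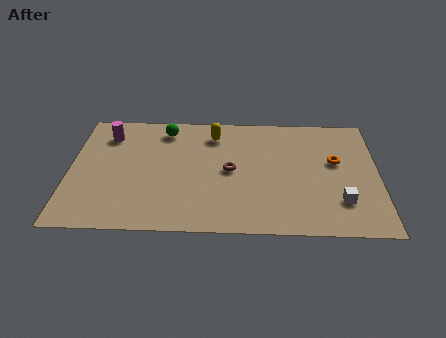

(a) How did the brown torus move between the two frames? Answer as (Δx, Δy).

(0.9, 0.7)

The brown torus was at about (6.6, 3.7) and moved to about (7.5, 4.4).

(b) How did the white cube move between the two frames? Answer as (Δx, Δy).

(1.4, 0.8)

The white cube was at about (11.2, 1.5) and moved to about (12.6, 2.3).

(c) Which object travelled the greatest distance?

the green sphere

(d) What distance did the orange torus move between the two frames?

1.6

From (12.8, 3.7) to (12.4, 5.2), the orange torus covered √(0.4² + 1.5²) ≈ 1.6 units.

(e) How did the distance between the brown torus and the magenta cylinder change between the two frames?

+2.0

The distance was about 4.3 in the first image and 6.3 in the second, so they moved 2.0 units further apart.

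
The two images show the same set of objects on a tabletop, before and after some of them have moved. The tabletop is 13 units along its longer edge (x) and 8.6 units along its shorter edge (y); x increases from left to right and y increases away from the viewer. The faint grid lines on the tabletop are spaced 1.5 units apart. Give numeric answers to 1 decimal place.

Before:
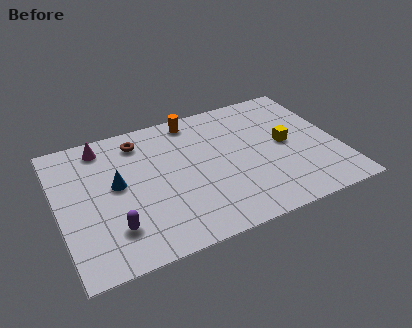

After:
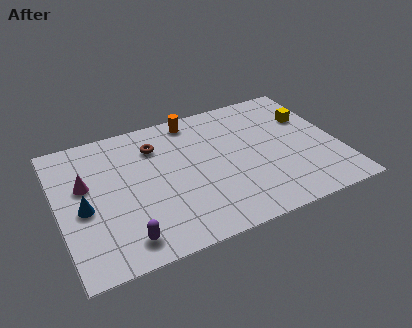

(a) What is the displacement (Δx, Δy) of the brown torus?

(0.7, -0.6)

The brown torus was at about (4.0, 7.1) and moved to about (4.7, 6.5).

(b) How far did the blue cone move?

1.8

The blue cone was near (2.7, 4.7) before and (1.1, 3.8) after, so it travelled √(1.6² + 0.9²) ≈ 1.8 units.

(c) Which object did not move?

the orange cylinder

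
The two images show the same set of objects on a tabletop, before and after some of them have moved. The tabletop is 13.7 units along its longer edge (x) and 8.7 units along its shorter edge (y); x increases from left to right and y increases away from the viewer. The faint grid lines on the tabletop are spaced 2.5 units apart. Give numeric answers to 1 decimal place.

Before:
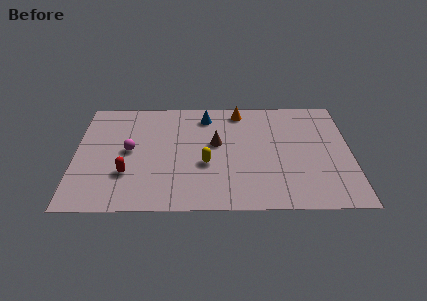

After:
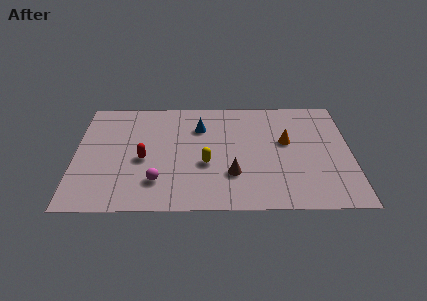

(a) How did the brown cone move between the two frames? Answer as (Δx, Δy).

(0.8, -2.4)

The brown cone started near (7.0, 5.0) and ended near (7.8, 2.6).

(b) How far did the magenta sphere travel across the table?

2.8

From (2.7, 4.5) to (4.1, 2.1), the magenta sphere covered √(1.4² + 2.4²) ≈ 2.8 units.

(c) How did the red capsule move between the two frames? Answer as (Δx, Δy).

(0.8, 1.1)

The red capsule started near (2.6, 2.7) and ended near (3.4, 3.8).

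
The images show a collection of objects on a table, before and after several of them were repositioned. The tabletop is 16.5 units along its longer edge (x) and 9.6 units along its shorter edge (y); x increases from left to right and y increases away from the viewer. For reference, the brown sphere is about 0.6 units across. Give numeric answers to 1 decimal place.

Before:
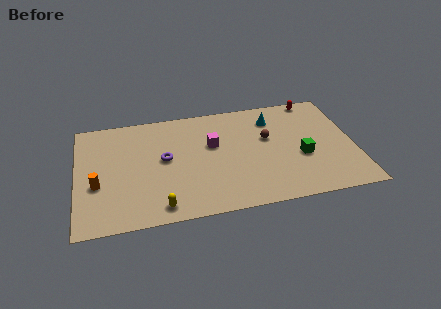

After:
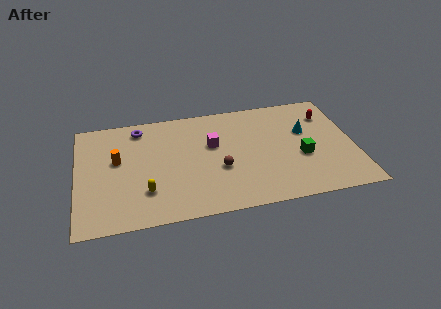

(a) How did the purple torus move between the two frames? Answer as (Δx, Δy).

(-1.4, 3.0)

The purple torus was at about (5.2, 5.2) and moved to about (3.8, 8.2).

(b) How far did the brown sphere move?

3.7

The brown sphere was near (11.4, 5.8) before and (8.4, 3.7) after, so it travelled √(3.0² + 2.1²) ≈ 3.7 units.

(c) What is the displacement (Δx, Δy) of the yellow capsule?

(-0.8, 1.4)

The yellow capsule was at about (4.8, 1.2) and moved to about (4.0, 2.6).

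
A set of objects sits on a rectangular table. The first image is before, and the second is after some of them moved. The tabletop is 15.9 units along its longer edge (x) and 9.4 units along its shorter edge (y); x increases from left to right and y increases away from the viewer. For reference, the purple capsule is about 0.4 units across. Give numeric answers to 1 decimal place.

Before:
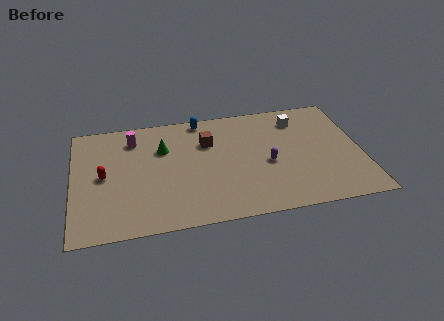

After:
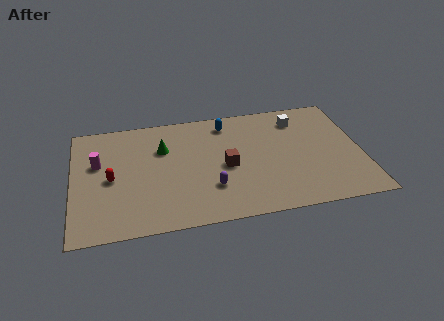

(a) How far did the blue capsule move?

1.5

The blue capsule was near (7.2, 8.5) before and (8.6, 7.9) after, so it travelled √(1.4² + 0.6²) ≈ 1.5 units.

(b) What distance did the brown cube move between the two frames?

2.4

The brown cube moved from about (7.5, 6.5) to (8.4, 4.3), a distance of √(0.9² + 2.2²) ≈ 2.4.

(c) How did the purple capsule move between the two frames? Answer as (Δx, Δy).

(-3.2, -1.4)

From the two frames, the purple capsule sits at roughly (10.7, 4.1) before and (7.5, 2.7) after.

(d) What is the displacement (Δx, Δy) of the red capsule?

(0.4, -0.3)

The red capsule started near (1.7, 4.7) and ended near (2.1, 4.4).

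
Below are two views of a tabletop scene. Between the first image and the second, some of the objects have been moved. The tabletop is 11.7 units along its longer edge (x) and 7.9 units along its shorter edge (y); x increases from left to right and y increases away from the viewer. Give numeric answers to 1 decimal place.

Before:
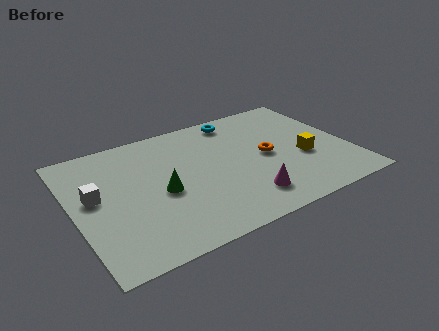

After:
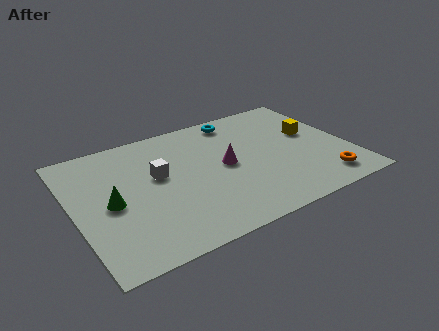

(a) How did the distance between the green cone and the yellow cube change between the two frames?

+2.7

Before: roughly 6.1 units apart; after: 8.8. That's 2.7 units further apart.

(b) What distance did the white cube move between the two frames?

2.7

The white cube was near (0.9, 4.4) before and (3.6, 4.6) after, so it travelled √(2.7² + 0.2²) ≈ 2.7 units.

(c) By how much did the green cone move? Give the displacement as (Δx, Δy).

(-2.1, 0.2)

The green cone was at about (3.6, 3.5) and moved to about (1.5, 3.7).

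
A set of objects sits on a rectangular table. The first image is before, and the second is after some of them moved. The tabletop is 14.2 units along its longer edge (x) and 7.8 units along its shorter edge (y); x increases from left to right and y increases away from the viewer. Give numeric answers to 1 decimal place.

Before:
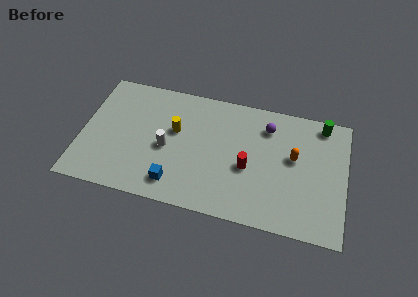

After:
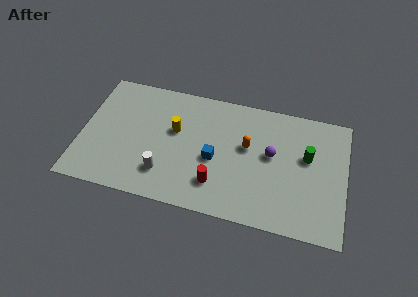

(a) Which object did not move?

the yellow cylinder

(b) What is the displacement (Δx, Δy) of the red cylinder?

(-1.6, -1.4)

The red cylinder started near (9.0, 3.3) and ended near (7.4, 1.9).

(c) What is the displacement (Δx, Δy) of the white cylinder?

(0.0, -1.6)

The white cylinder started near (4.6, 3.5) and ended near (4.6, 1.9).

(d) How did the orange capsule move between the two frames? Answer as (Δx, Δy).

(-2.5, 0.1)

The orange capsule was at about (11.4, 4.5) and moved to about (8.9, 4.6).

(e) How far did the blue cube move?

2.8

The blue cube moved from about (5.2, 1.4) to (7.2, 3.4), a distance of √(2.0² + 2.0²) ≈ 2.8.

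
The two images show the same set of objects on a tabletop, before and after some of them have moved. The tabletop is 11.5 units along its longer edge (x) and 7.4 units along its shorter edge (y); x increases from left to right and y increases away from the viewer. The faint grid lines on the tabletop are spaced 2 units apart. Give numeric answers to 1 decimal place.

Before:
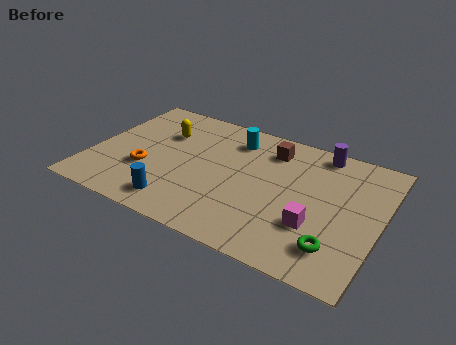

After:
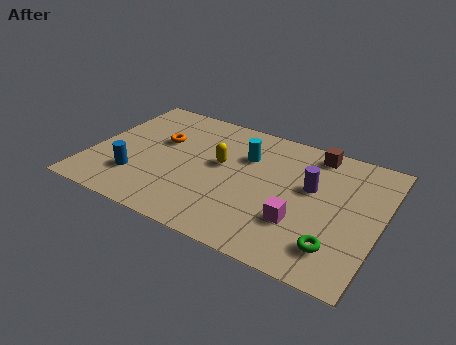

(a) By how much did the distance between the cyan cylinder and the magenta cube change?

-1.3

Before: roughly 5.1 units apart; after: 3.8. That's 1.3 units closer together.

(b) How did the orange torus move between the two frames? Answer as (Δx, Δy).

(0.3, 2.0)

The orange torus started near (2.3, 2.6) and ended near (2.6, 4.6).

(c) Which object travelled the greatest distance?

the yellow capsule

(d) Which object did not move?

the green torus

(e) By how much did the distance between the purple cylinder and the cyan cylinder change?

-0.7

Before: roughly 3.5 units apart; after: 2.8. That's 0.7 units closer together.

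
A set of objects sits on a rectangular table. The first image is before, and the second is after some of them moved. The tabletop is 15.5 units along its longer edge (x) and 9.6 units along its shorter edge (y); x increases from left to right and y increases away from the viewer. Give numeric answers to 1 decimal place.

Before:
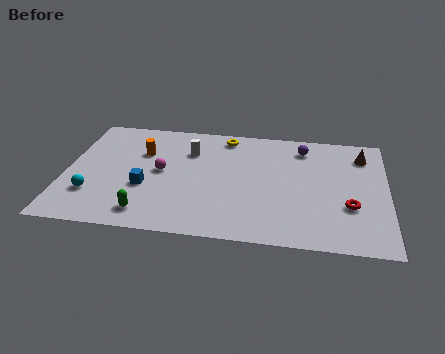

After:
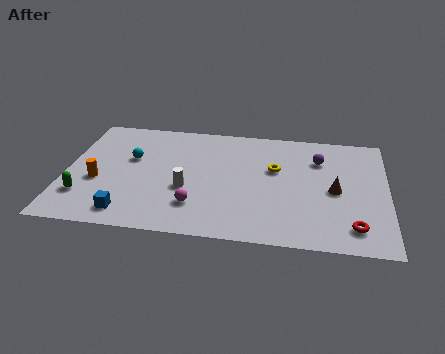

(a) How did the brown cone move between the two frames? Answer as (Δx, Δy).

(-1.3, -3.1)

The brown cone was at about (14.3, 7.6) and moved to about (13.0, 4.5).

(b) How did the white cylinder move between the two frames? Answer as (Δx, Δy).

(0.0, -3.2)

The white cylinder was at about (5.9, 6.9) and moved to about (5.9, 3.7).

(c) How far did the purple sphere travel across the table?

1.2

The purple sphere moved from about (11.4, 7.9) to (12.2, 7.0), a distance of √(0.8² + 0.9²) ≈ 1.2.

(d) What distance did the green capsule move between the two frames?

3.3

The green capsule was near (4.1, 1.5) before and (1.0, 2.5) after, so it travelled √(3.1² + 1.0²) ≈ 3.3 units.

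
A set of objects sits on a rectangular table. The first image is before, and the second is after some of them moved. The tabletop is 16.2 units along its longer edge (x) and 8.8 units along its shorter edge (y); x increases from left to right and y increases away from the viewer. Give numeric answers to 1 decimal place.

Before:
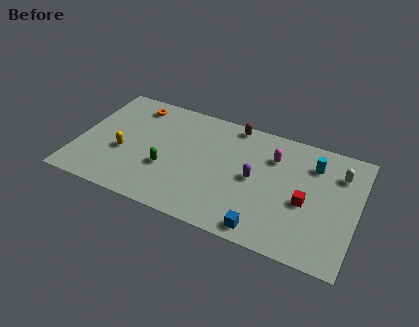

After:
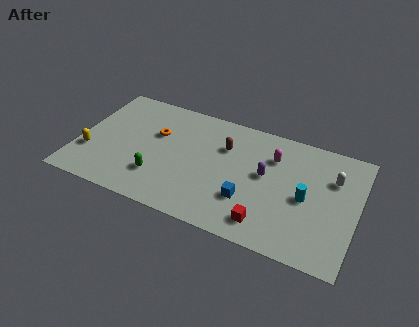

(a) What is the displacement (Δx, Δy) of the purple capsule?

(0.6, 0.5)

The purple capsule started near (10.3, 4.4) and ended near (10.9, 4.9).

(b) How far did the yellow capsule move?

2.0

From (2.7, 3.5) to (0.8, 2.8), the yellow capsule covered √(1.9² + 0.7²) ≈ 2.0 units.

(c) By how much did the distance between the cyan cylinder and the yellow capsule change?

+1.3

The distance was about 11.3 in the first image and 12.6 in the second, so they moved 1.3 units further apart.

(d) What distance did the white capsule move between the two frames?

0.6

From (15.0, 6.6) to (14.7, 6.1), the white capsule covered √(0.3² + 0.5²) ≈ 0.6 units.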